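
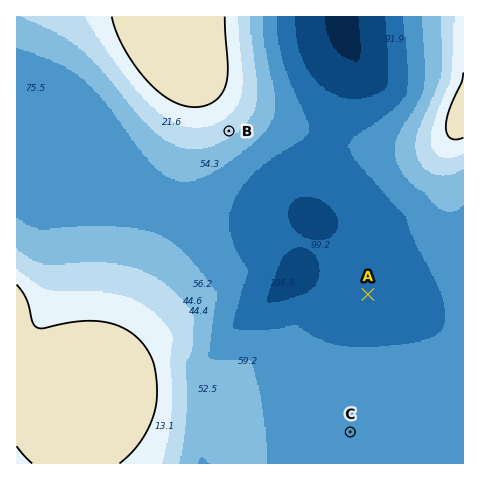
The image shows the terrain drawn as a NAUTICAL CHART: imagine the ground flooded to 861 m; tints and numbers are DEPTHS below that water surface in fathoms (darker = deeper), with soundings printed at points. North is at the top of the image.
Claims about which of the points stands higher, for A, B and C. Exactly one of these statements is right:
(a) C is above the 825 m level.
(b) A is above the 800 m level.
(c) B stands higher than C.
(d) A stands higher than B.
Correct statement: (c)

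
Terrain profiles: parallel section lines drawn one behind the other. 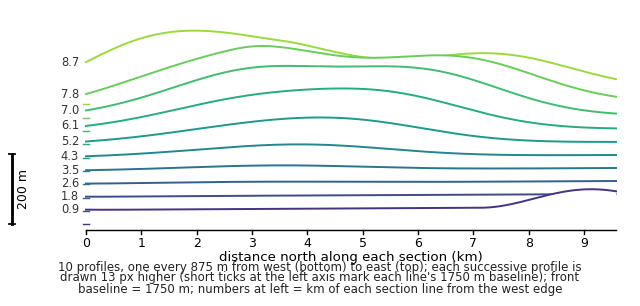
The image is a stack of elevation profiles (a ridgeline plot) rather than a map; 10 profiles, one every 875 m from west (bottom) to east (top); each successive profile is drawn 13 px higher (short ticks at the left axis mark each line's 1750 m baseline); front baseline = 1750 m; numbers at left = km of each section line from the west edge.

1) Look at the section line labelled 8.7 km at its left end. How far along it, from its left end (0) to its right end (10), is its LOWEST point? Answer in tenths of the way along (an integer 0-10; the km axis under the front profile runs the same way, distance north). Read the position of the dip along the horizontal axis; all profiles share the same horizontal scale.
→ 10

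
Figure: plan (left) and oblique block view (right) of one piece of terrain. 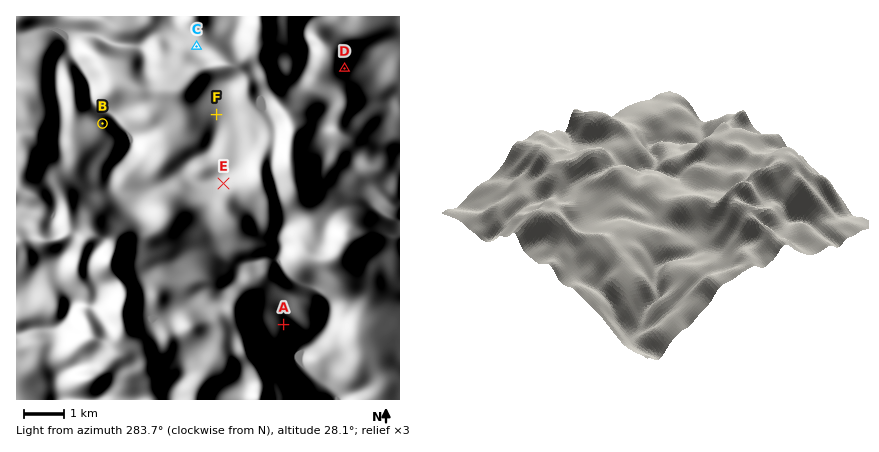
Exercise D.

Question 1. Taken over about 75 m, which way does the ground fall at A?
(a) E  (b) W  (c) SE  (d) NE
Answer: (a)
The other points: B NE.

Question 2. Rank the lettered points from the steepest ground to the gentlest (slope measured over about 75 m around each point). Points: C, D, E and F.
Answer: D E C F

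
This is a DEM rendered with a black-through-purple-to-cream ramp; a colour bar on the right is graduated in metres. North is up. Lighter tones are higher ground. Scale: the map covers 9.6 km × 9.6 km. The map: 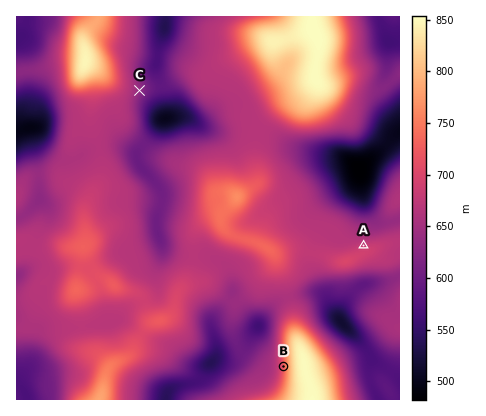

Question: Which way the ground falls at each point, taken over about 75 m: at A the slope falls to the N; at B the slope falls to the W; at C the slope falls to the E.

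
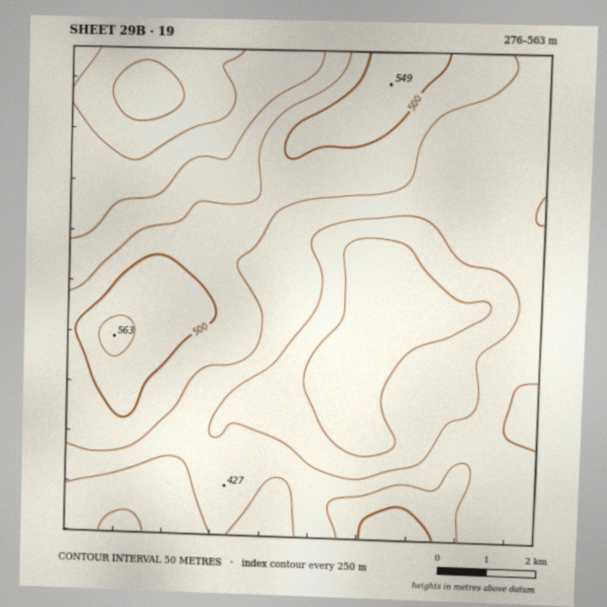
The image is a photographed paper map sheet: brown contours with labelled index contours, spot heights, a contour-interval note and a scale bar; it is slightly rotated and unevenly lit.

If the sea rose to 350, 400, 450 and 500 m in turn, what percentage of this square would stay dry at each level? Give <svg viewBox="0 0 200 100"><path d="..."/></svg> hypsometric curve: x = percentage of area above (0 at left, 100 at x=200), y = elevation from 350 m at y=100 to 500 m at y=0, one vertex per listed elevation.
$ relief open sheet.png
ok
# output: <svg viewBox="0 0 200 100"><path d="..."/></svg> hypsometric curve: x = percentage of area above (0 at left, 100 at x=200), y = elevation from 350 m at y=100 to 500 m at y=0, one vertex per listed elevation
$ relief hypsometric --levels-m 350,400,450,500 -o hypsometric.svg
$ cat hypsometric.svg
<svg viewBox="0 0 200 100"><path d="M171 100l-46-33-67-34-38-33"/></svg>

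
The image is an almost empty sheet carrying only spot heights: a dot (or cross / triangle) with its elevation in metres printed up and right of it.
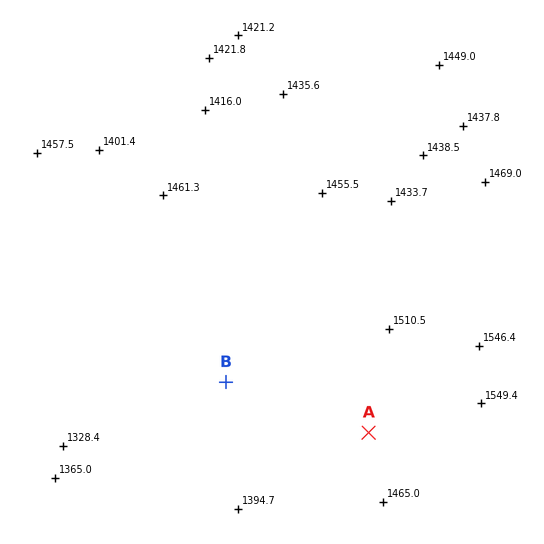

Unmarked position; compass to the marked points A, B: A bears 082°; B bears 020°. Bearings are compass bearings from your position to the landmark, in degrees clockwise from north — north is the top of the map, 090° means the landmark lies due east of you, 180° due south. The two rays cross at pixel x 199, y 457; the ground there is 1390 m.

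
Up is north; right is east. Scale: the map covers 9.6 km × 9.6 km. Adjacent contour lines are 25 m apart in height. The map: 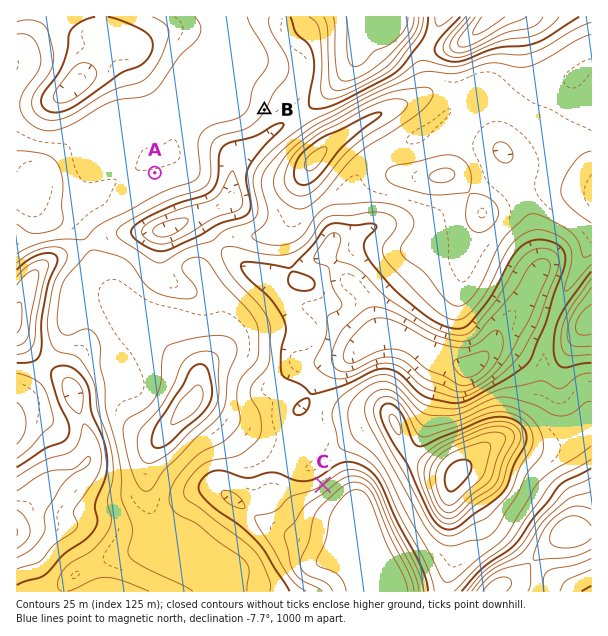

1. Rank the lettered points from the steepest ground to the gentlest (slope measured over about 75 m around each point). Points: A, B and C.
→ C B A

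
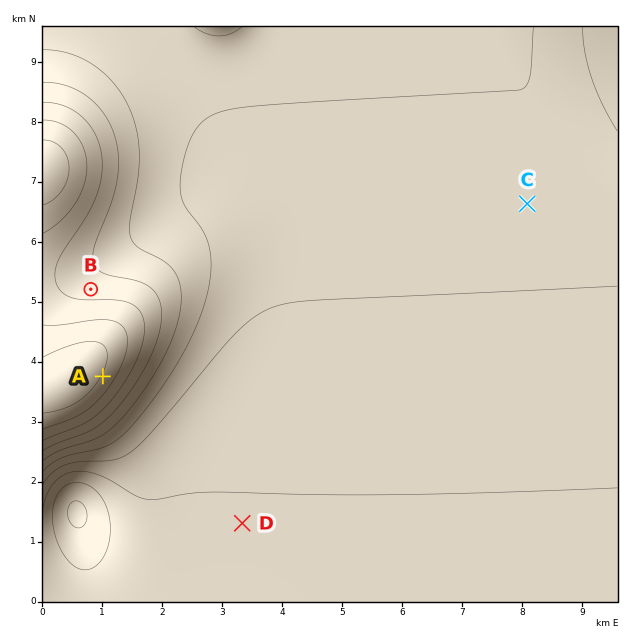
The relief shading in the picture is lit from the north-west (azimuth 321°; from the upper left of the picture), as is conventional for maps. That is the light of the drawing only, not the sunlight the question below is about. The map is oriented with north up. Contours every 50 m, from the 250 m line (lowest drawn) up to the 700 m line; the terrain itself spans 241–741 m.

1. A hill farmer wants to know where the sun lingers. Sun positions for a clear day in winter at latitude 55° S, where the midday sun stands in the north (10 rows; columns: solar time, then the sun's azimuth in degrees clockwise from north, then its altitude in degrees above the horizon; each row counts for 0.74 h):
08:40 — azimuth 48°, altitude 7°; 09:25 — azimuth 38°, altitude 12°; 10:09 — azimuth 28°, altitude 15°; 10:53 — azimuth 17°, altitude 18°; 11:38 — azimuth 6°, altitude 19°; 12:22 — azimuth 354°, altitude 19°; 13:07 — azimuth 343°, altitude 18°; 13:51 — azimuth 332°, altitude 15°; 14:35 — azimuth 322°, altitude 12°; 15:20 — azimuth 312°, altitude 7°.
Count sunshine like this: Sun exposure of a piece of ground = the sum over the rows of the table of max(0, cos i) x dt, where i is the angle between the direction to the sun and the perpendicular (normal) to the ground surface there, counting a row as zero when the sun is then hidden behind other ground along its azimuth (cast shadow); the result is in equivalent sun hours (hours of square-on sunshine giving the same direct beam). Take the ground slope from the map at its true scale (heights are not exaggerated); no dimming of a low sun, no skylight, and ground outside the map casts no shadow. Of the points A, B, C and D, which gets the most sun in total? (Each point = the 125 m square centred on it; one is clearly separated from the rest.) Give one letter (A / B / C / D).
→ B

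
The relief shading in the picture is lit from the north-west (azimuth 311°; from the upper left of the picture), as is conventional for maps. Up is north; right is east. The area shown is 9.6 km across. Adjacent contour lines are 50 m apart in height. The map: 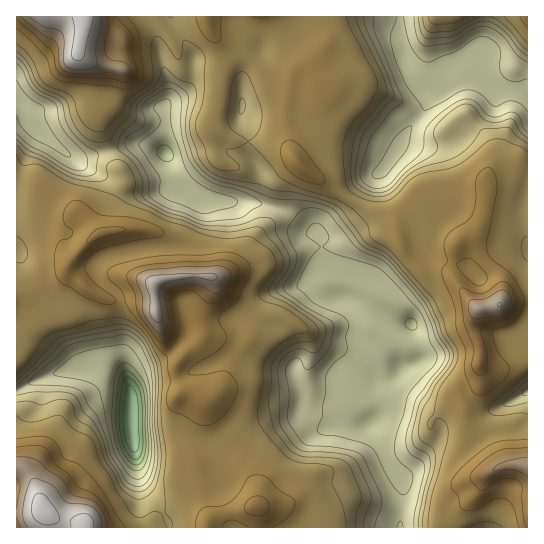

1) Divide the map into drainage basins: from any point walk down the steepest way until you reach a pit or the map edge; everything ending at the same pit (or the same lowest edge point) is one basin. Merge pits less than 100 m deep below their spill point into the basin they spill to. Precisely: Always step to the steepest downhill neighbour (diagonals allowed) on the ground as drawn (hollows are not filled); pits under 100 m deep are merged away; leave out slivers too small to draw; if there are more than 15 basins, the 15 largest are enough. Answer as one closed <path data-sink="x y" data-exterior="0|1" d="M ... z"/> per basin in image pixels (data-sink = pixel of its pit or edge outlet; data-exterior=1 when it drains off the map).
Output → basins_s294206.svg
<path data-sink="411 325" data-exterior="0" d="M299 165l-15 17-3 25-6 12-20 19-11 20-11 11-20 9 0 12-12 23 3 24-6 8-19 16-3 5 0 11 4 17 13 2 14 6 4 16 13 24 0 15 28 24 5 14 0 12 37 0 17 9 10 12 125 0 3-11 26-20 6-11 2-8 8-7-23-26-3-46-4-10 14-6 5-5 0-31-7-14 0-12 6-12-8-7-24-30-5-3-19 3-4-5-14-16-8-22-8-12-40-18z"/><path data-sink="165 153" data-exterior="0" d="M321 16l-237 1 1 10 29 8 7 4-2 30-24-4 5 8-1 48 13 38 11 19 0 5-14 27 0 20 37-1 15 4 4 8 4 38 10-3 38 1 12-5 15-14 11-20 24-24 4-13 1-19 15-17-10-16-2-23 0-21 2-15 7-19 10-6 5 0 3 3 2-9 11-16z"/><path data-sink="131 419" data-exterior="0" d="M146 229l-27 0-22 6-21 19-14 21-17 6-16 14-13 2 1 231 243-1 0-13-4-8 1-11-6-16-8-7-10-5-12-3-22 0-10-14 3-16 13-32-12-6-13-2-4-17 0-11 3-5 19-16 6-8-3-24 12-23 0-12-4-2-30 0-10 3-5-42-6-5z"/><path data-sink="405 57" data-exterior="0" d="M527 16l-205 0 5 27-11 16-2 9-3-3-5 0-10 6-4 8-5 26 2 44 4 9 9 10 29 17 18 14 40 18 8 12 8 22 18 21 19-3 9 5 6-31-19-11-6-6 0-8 6-11 5 0 8 4 13 16 0 8-4 6 10 0 11 17 18 19 4 16-2 10 27-5z"/><path data-sink="22 102" data-exterior="0" d="M83 16l-67 1 0 158 25 8 12 13 28 19 17 20 11-5 0-20 14-27 0-5-11-19-13-38 0-52-20-15 5-31z"/><path data-sink="527 391" data-exterior="1" d="M527 299l-24 2-9 6-15 2-6 12 0 12 7 14 0 31-5 5-14 6 4 10 2 42 8 13 16 17 14-6 23 1z"/>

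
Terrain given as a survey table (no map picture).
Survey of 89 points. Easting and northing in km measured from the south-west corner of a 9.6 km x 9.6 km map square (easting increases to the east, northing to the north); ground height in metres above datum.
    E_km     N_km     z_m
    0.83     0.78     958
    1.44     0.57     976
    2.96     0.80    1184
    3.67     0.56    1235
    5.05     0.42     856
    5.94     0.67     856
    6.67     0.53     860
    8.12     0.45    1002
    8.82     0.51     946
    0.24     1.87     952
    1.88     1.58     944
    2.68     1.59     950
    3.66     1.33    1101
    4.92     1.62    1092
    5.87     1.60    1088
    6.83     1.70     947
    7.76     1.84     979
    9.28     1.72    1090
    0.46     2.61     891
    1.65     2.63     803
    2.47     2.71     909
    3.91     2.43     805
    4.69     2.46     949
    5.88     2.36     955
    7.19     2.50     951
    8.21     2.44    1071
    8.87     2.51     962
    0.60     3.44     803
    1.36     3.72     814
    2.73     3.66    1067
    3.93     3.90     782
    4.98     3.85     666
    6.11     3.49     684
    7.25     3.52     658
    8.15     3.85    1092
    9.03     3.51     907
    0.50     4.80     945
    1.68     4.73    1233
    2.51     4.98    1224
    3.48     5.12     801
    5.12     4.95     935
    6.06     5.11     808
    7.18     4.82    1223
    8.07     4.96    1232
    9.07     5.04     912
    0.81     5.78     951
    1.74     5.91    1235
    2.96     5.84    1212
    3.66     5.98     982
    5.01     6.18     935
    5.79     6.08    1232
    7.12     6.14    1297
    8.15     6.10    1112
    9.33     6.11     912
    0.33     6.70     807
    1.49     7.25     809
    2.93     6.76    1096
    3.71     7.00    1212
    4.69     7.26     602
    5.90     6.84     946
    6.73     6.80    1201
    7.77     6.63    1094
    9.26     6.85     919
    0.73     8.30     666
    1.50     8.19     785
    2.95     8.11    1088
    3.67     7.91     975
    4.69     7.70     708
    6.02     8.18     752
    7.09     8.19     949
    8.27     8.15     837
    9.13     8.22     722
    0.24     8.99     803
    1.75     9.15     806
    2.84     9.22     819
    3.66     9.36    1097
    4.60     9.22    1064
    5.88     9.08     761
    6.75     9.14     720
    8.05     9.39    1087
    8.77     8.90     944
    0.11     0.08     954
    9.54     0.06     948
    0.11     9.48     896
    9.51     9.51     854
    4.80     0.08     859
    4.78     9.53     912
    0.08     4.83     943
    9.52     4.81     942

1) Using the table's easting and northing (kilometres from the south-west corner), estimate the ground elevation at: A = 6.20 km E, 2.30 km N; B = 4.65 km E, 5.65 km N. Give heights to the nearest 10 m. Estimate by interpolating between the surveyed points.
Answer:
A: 950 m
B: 940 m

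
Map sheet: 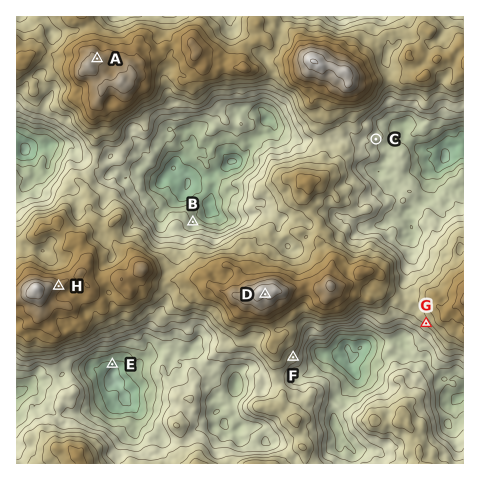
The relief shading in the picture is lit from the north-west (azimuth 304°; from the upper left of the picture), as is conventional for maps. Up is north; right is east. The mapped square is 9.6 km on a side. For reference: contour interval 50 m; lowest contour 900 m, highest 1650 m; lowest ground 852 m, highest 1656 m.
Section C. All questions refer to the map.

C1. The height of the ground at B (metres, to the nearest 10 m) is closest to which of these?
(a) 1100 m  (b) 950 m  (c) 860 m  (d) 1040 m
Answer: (d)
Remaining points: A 1560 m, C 1120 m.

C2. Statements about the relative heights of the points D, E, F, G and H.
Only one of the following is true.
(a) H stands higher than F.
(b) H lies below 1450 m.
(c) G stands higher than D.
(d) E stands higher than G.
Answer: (a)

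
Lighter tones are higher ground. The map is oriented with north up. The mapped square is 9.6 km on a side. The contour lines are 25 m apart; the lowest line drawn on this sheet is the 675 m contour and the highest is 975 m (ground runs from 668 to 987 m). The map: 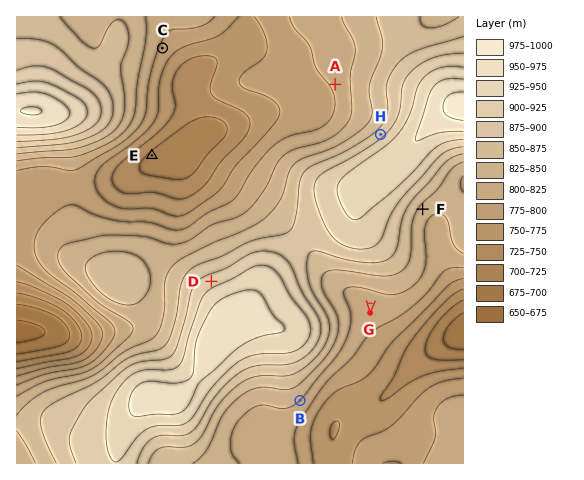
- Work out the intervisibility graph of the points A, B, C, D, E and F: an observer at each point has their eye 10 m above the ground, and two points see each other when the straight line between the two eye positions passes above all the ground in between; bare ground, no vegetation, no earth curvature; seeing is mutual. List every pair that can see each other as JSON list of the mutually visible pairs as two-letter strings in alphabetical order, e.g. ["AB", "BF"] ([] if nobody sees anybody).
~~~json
["AC", "AD", "AE", "CD", "DE"]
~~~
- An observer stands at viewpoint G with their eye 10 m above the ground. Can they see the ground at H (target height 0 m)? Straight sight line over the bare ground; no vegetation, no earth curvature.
no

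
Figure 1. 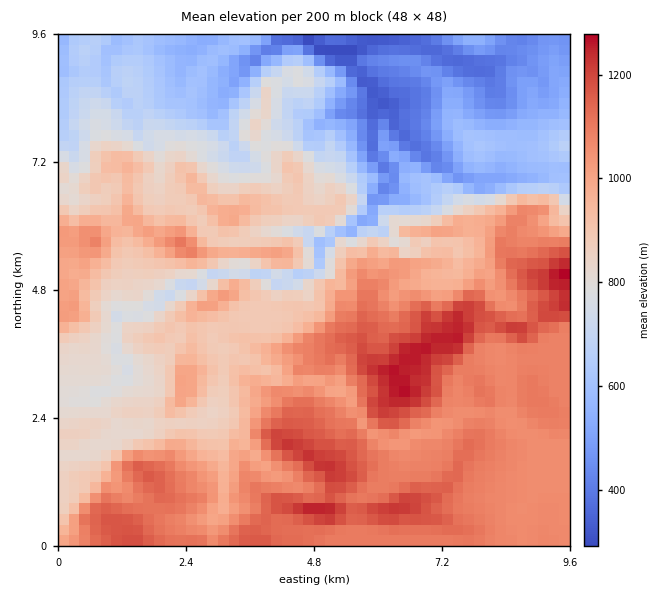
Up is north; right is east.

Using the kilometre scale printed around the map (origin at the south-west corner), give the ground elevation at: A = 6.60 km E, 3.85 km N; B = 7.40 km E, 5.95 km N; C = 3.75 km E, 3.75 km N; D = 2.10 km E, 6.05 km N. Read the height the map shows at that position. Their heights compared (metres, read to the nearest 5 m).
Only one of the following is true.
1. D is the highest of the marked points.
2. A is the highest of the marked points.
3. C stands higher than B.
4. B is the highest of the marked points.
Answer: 2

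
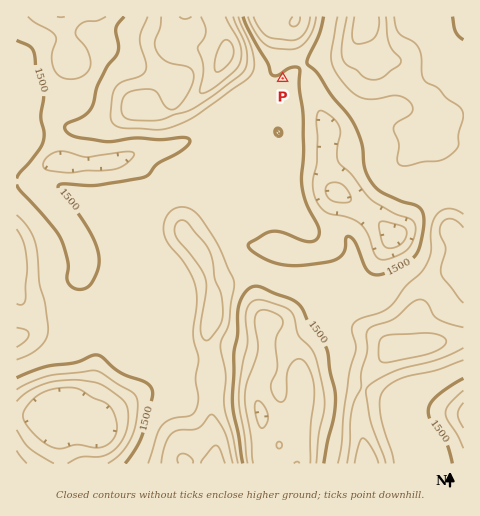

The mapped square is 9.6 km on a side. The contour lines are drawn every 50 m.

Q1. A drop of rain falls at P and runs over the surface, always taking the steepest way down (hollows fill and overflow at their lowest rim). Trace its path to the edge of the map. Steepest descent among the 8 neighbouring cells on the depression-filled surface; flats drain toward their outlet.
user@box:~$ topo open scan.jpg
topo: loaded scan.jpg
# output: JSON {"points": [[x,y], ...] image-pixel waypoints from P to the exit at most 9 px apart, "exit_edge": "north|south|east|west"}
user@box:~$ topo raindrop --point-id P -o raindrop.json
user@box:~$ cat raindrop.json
{"points": [[283, 78], [278, 69], [278, 60], [278, 50], [278, 41], [278, 32], [281, 25], [291, 24], [297, 17]], "exit_edge": "north"}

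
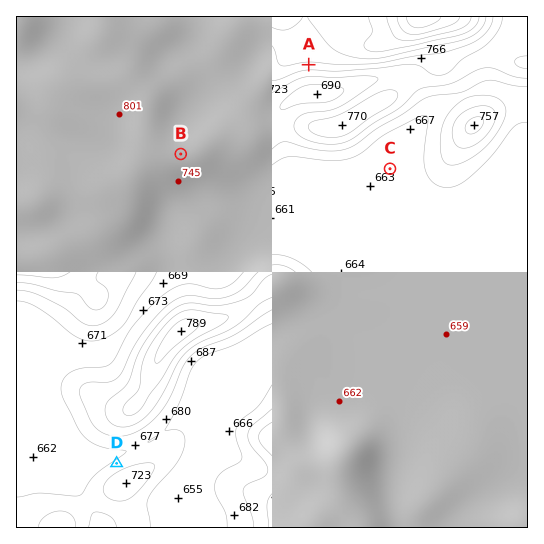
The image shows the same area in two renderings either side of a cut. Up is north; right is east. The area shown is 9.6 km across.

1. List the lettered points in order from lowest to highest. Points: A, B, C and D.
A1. C D A B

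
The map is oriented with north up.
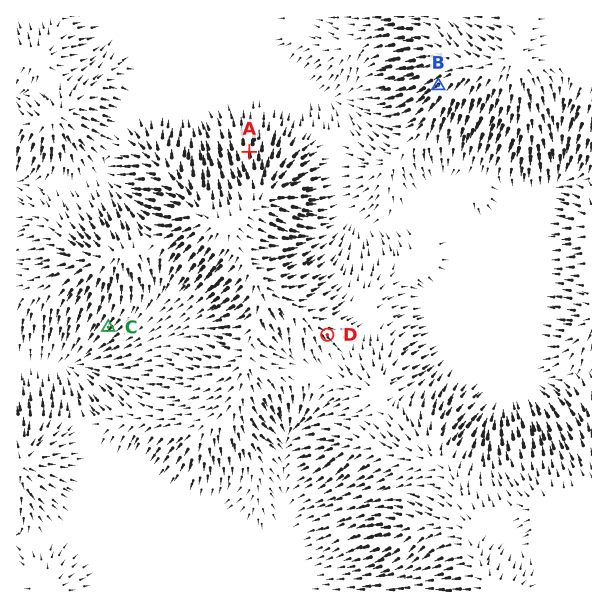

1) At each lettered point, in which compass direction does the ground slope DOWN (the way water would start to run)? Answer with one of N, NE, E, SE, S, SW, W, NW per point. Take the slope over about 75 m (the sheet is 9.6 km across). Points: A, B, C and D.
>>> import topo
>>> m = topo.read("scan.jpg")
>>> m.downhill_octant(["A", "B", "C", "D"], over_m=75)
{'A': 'N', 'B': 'SW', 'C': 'SW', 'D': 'SE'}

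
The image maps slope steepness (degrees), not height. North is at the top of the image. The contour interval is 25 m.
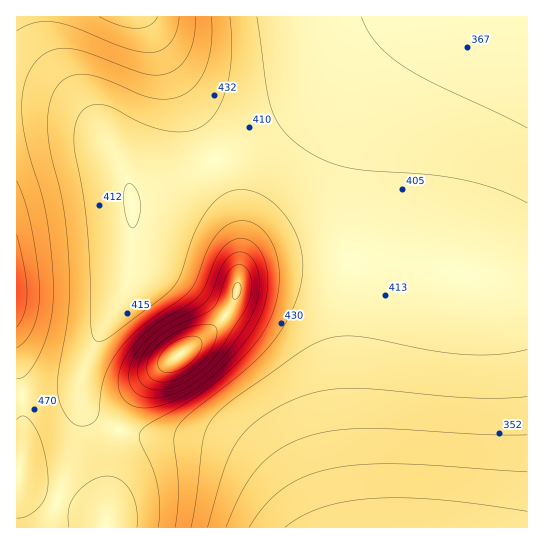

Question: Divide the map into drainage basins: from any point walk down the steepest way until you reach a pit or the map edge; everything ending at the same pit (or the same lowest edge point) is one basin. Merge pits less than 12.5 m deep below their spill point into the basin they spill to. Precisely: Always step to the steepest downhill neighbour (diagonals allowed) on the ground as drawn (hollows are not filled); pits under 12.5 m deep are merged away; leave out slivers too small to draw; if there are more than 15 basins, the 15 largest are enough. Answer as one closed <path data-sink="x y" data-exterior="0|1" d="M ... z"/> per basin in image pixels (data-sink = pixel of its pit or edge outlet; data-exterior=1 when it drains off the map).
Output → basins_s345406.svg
<path data-sink="395 527" data-exterior="1" d="M362 260l-73 1-28 6-20 10-4 8-2 14-12 20-21 20-41 29-21 21-11 16-9 20-8 30-6 72-8-11-20-9-47-16-12-10-2-7 6-31 0-46-6-34-1 164 511 1 1-247-38-2-67-12z"/><path data-sink="527 17" data-exterior="1" d="M527 16l-382 0 84 173 7 21 4 24-1 45 14-10 26-6 23-3 60 0 61 7 67 12 37 1z"/><path data-sink="131 203" data-exterior="0" d="M143 16l-127 1 0 345 7 35 0 46-6 34 2 4 10 8 56 20 13 7 8 11 6-72 8-30 9-20 11-16 21-21 41-29 21-20 12-20 5-30-1-46-10-34-17-39z"/>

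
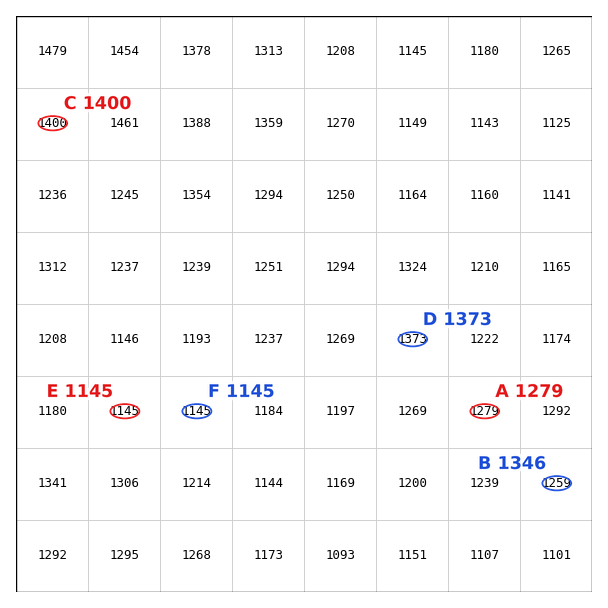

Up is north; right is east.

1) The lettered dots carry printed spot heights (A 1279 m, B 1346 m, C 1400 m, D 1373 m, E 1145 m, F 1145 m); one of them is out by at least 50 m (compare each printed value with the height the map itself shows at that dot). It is B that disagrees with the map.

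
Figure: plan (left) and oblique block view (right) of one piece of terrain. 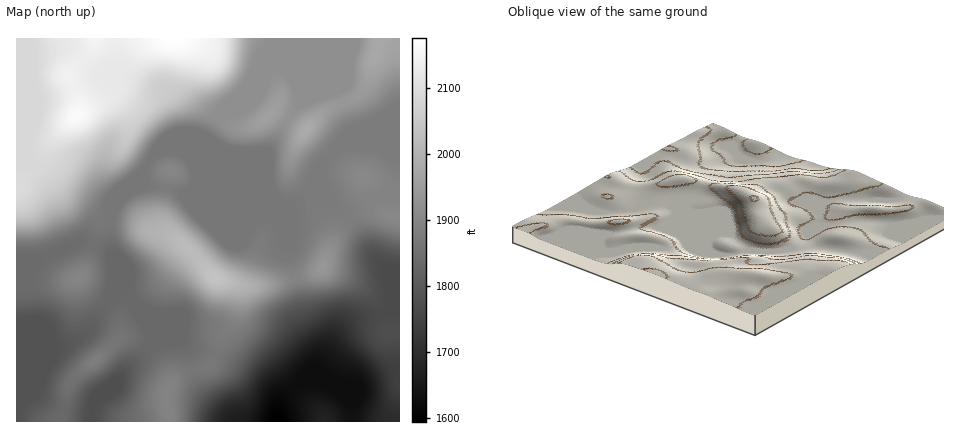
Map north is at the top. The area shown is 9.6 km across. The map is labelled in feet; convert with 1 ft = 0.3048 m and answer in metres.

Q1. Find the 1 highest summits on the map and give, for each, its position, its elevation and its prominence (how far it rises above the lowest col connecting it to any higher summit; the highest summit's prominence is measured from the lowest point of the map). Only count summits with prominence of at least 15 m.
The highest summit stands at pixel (214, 278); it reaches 621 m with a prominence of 50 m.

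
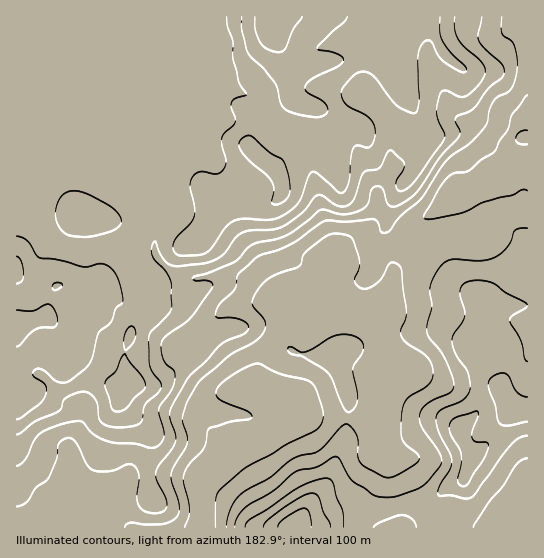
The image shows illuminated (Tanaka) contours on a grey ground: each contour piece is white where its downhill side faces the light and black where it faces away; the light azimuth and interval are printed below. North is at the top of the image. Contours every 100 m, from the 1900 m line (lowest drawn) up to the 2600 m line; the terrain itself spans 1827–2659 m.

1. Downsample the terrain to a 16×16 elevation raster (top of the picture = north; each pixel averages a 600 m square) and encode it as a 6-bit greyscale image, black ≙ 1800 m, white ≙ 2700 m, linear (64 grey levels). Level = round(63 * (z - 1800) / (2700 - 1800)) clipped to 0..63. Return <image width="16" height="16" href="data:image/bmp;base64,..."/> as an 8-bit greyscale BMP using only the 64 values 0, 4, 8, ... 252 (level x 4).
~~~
<image width="16" height="16" href="data:image/bmp;base64,Qk02BQAAAAAAADYEAAAoAAAAEAAAABAAAAABAAgAAAAAAAABAAATCwAAEwsAAAABAAAAAAAAAAAAAAEBAQACAgIAAwMDAAQEBAAFBQUABgYGAAcHBwAICAgACQkJAAoKCgALCwsADAwMAA0NDQAODg4ADw8PABAQEAAREREAEhISABMTEwAUFBQAFRUVABYWFgAXFxcAGBgYABkZGQAaGhoAGxsbABwcHAAdHR0AHh4eAB8fHwAgICAAISEhACIiIgAjIyMAJCQkACUlJQAmJiYAJycnACgoKAApKSkAKioqACsrKwAsLCwALS0tAC4uLgAvLy8AMDAwADExMQAyMjIAMzMzADQ0NAA1NTUANjY2ADc3NwA4ODgAOTk5ADo6OgA7OzsAPDw8AD09PQA+Pj4APz8/AEBAQABBQUEAQkJCAENDQwBEREQARUVFAEZGRgBHR0cASEhIAElJSQBKSkoAS0tLAExMTABNTU0ATk5OAE9PTwBQUFAAUVFRAFJSUgBTU1MAVFRUAFVVVQBWVlYAV1dXAFhYWABZWVkAWlpaAFtbWwBcXFwAXV1dAF5eXgBfX18AYGBgAGFhYQBiYmIAY2NjAGRkZABlZWUAZmZmAGdnZwBoaGgAaWlpAGpqagBra2sAbGxsAG1tbQBubm4Ab29vAHBwcABxcXEAcnJyAHNzcwB0dHQAdXV1AHZ2dgB3d3cAeHh4AHl5eQB6enoAe3t7AHx8fAB9fX0Afn5+AH9/fwCAgIAAgYGBAIKCggCDg4MAhISEAIWFhQCGhoYAh4eHAIiIiACJiYkAioqKAIuLiwCMjIwAjY2NAI6OjgCPj48AkJCQAJGRkQCSkpIAk5OTAJSUlACVlZUAlpaWAJeXlwCYmJgAmZmZAJqamgCbm5sAnJycAJ2dnQCenp4An5+fAKCgoAChoaEAoqKiAKOjowCkpKQApaWlAKampgCnp6cAqKioAKmpqQCqqqoAq6urAKysrACtra0Arq6uAK+vrwCwsLAAsbGxALKysgCzs7MAtLS0ALW1tQC2trYAt7e3ALi4uAC5ubkAurq6ALu7uwC8vLwAvb29AL6+vgC/v78AwMDAAMHBwQDCwsIAw8PDAMTExADFxcUAxsbGAMfHxwDIyMgAycnJAMrKygDLy8sAzMzMAM3NzQDOzs4Az8/PANDQ0ADR0dEA0tLSANPT0wDU1NQA1dXVANbW1gDX19cA2NjYANnZ2QDa2toA29vbANzc3ADd3d0A3t7eAN/f3wDg4OAA4eHhAOLi4gDj4+MA5OTkAOXl5QDm5uYA5+fnAOjo6ADp6ekA6urqAOvr6wDs7OwA7e3tAO7u7gDv7+8A8PDwAPHx8QDy8vIA8/PzAPT09AD19fUA9vb2APf39wD4+PgA+fn5APr6+gD7+/sA/Pz8AP39/QD+/v4A////AEhAQERMGCxomJRkVFxkWExcSExQUBgYMFhsVEBIdHhUcFRkbGQsFBgkOEA0QHSMbJx8hJhwMBwYGCA0NEx8jJCsoJywhEggGBgoODA0UICIuLikpHhgRCgwPEA0OGB4eMi8rKSMbFhAMDAwMERkdHDAwLikmHhgPDAwNDREYHRssKikoJSghFxENDhAQFBUXJyssKSUrKyciFhUWERASEyUpKSclKi0uLyYlHhsNDA0lJSUlJCcrMS8tKiQlFw8MJCQkJCUlKS0tLy0nKCAWDiQkJCUlJSgsMjApKSojHRIkJCQlJSUnMTUyLiwqKSMXJCQkJSUlKTc5My8uLCccFA="/>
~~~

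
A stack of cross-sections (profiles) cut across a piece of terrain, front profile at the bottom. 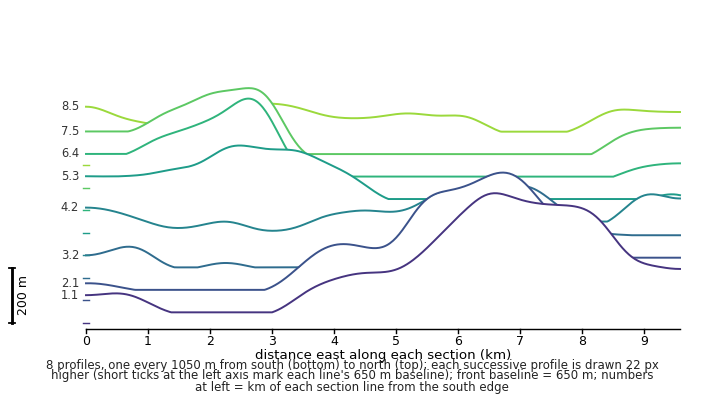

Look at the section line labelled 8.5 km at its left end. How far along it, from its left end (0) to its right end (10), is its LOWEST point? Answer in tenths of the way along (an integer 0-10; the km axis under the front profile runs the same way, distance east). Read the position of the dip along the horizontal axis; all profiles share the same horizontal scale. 8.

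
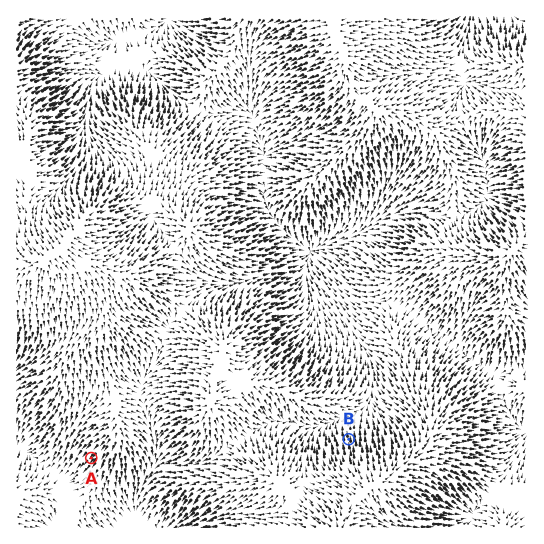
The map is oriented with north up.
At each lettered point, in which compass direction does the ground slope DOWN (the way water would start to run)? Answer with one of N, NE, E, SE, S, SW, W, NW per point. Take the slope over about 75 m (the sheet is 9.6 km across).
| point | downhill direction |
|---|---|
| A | SW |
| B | N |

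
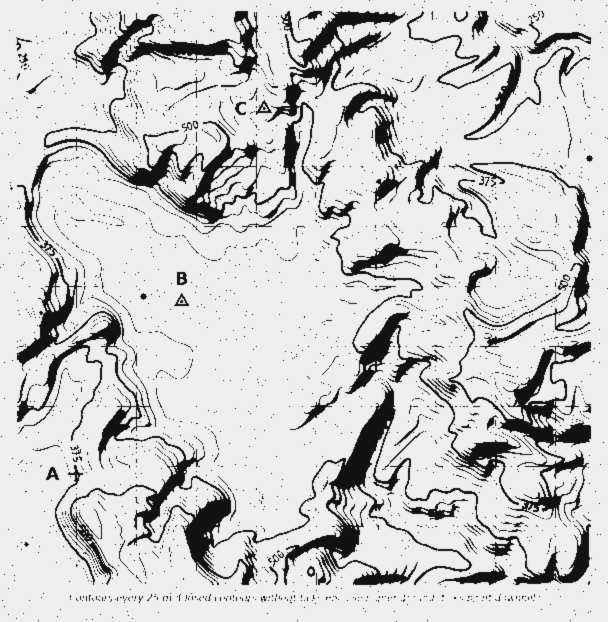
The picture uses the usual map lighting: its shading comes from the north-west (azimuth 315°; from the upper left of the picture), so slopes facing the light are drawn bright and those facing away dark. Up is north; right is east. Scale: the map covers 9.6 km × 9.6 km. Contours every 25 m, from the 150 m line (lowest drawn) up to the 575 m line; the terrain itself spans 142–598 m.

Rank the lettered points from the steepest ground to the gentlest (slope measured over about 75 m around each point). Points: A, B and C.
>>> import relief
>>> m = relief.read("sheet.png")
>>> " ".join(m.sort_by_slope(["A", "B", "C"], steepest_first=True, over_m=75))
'A C B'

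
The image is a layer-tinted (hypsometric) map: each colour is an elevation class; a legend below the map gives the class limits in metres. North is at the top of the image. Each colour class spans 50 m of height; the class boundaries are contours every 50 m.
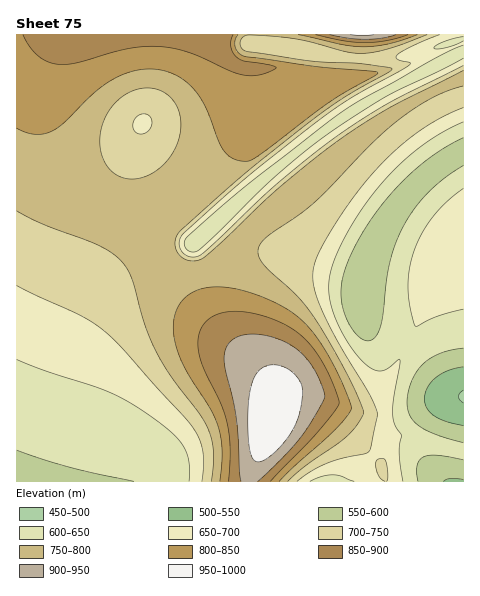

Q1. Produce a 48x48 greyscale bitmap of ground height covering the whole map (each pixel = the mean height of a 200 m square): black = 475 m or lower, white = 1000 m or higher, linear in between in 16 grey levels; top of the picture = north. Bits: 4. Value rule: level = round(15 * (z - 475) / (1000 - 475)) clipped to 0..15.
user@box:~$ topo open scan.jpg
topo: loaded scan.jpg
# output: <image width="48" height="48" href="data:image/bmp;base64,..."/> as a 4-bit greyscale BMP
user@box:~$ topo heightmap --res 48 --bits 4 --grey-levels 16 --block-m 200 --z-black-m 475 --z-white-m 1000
<image width="48" height="48" href="data:image/bmp;base64,Qk32BAAAAAAAAHYAAAAoAAAAMAAAADAAAAABAAQAAAAAAIAEAAATCwAAEwsAABAAAAAAAAAAAAAAABEREQAiIiIAMzMzAERERABVVVUAZmZmAHd3dwCIiIgAmZmZAKqqqgC7u7sAzMzMAN3d3QDu7u4A////ADMzMzNERERERFZ5rM3LmHZVVVZmZUMyIjMzRERERERERFZ4rN3cuYdmZmZmZUMzMzRERERERERERVZ4rN7ty6iHdmZmZUQzNERERERERERERVZ4rN7u3LqYd3ZmVUREREREREREREREVWZ5rN7/7cupiHdmVVREQ0RERERERERVVWeJrN7/7ty6mIdmVUQzM0RERERERFVVVmeJvN7//ty7qYd2VEMyIkRERERVVVVVZniavN7//t3Lqph2VDMiEUREVVVVVVVmZ4iavN7v/u3MuodmVDIhEUVVVVVVVVZmeImrzN7u7u3cuYdmVDIhEVVVVVVVVWZneJqrzd7u7u3LqXZlVDMiEVVVVVVVVmZ3iZq7zd7u7t3LmHZVVUMyIlVVVVVWZmd4iaq8zd3u7dy6l2VVVUQzIlVVVWZmZnd4mau8zd3d3cy5hlRFVURDM1VVZmZmZ3eImau8zN3d3MuodUREVVRERFZmZmZmZ3eImqu8zMzMy7qYZUNERVVURGZmZmZnd3iJmqu7zMzLu6mHVDM0RVVVVWZmZmZ3d3iJmqq7u7u7qph2VDM0RVVVVWZmZnd3d4iJmaqqu7qqqYh1QzM0RVVVVWZmd3d3d4iJmZqqqqqZmIdlQyI0RVVVVWZ3d3d3eIiJmZmZmZmZiHdlQyI0RVVVVXd3d3d3iIiImZmZmZmIiHdlQyIzRVVVVXd3d3d4iIiIiZmZmYiIh3dlQzIzRVVVVXd3d3iIiIiIiIiIiIiId3dlVDMzRVVmZnd3eIiIiIiIh2Z4iIiId3dmVDMzRFVmZnd4iIiIiIiIh0RXiIiIh3d2VEMzNFVmZniIiIiIiIiIh1RFeIiIiHd2ZUMzNEVWZoiIiIiIiIiIiHVEV4iIiId3ZVQzNEVWZoiIiIiIiIiIiIdkRXiIiIh3dlQzM0RVZoiIiIiIiIiIiJmGVFeIiIiHdmVDMzRFVoiIiIiIiIiIiJmYZUV4iIiId2VUMzREVYiIiIiIiIiIiJmZhlVXiIiIh3ZUQzNERYmZmIiIiIiIiJmZmHVVaJiIiHdlRDMzRJmZmYiIiIiIiJmZmZdVVomIiIdmVEMzNJmZmZiIh3d4iImZmZl2VWeIiId2ZUQzM5mZmZiId3d3iImZmZmYZVV4iIh3ZlVEM5mZmZiId3d3eImZmqqph1VWiIiHd2VUQ5mZmZiId2Z3eImZqqqqqXZVZ4iIh3ZlVJmZmZmId2ZneImZqqqqqphlVXiIiHdmZaqqqZmId3Z3eImaqqqqqqmGVVZ4iId3ZqqqqpmYh3d3iJmaqqqqqqqpdlVWeIiHd6qqqqmZiId4iJmqqqqqqqqqmGVVVniIh6qqqqqpmYiIiZqqqru6qqqqqphlVVZ4iKqqqqqqmZmZmaqqu7u7uqqqqqqXZVVWeKq7u7uqqqmaqqqru7u7qqmZmZiId2VVVqu7u7u7qqqqqqu7u6mZiHd3eIh3dmZVVbu7u7u7u7u7u7u7uYd3d3d4iZmYh2ZVVbu7u7u7u7u7u7u7uod3iImqvMzMuodmVQ=="/>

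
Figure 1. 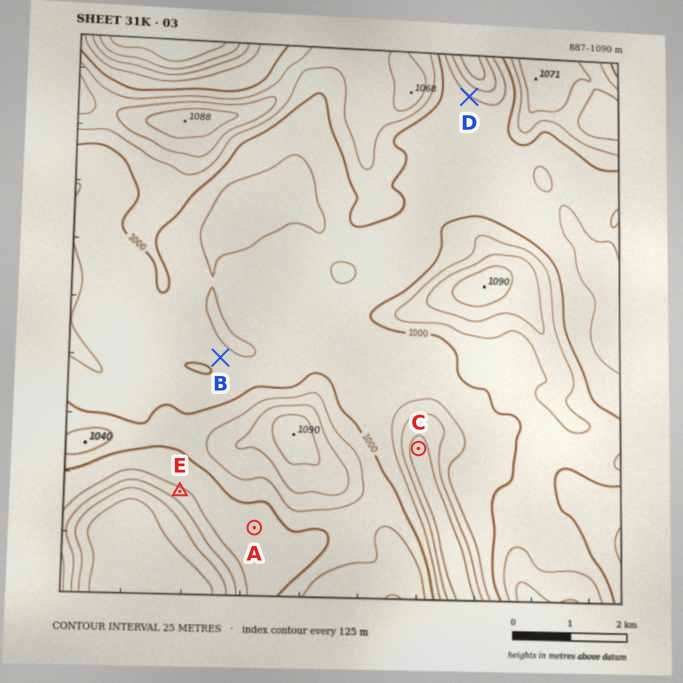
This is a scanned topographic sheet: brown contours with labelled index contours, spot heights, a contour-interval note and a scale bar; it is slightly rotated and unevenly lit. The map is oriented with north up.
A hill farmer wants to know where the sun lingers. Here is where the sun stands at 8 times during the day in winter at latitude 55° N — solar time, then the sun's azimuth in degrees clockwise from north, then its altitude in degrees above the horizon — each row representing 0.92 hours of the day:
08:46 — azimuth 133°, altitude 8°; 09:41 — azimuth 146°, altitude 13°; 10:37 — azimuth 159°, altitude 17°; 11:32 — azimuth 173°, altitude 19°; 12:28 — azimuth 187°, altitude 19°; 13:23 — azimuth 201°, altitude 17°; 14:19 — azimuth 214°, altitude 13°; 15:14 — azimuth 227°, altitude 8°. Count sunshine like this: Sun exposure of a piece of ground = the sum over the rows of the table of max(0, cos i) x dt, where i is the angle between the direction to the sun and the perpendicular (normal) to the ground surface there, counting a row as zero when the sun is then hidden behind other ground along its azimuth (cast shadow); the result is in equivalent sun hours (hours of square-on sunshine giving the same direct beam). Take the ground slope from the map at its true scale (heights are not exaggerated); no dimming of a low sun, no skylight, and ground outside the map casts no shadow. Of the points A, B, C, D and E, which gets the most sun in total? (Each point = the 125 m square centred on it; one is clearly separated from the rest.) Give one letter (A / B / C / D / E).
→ E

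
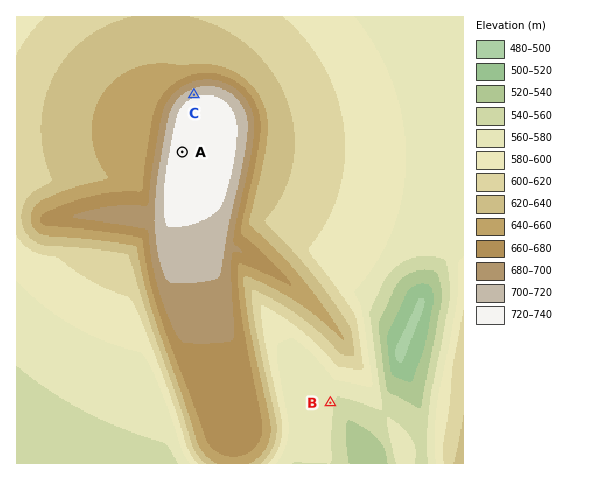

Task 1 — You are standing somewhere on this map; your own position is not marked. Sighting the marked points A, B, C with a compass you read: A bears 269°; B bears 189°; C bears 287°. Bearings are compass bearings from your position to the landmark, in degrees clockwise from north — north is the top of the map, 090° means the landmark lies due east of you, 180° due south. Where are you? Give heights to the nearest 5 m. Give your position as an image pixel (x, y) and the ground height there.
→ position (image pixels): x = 371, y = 149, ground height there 590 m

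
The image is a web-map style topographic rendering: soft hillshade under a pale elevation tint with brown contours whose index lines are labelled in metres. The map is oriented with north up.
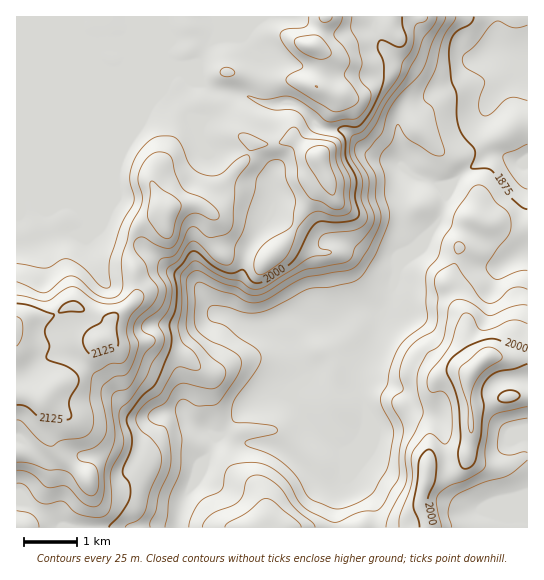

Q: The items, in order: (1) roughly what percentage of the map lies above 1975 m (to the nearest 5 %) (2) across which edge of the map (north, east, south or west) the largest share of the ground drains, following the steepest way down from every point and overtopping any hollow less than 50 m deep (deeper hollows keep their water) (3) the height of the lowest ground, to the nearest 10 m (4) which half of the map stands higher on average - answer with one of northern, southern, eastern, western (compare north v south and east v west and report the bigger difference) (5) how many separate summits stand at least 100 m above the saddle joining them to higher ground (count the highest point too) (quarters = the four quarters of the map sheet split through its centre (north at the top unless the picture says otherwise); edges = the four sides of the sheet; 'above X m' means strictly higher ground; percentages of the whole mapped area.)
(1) About 55 % of the map lies above 1975 m.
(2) Most of the ground drains across the eastern edge.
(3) The lowest point is down at roughly 1840 m.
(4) The western half stands higher on average than the eastern half.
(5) There are 2 summits with 100 m or more of prominence.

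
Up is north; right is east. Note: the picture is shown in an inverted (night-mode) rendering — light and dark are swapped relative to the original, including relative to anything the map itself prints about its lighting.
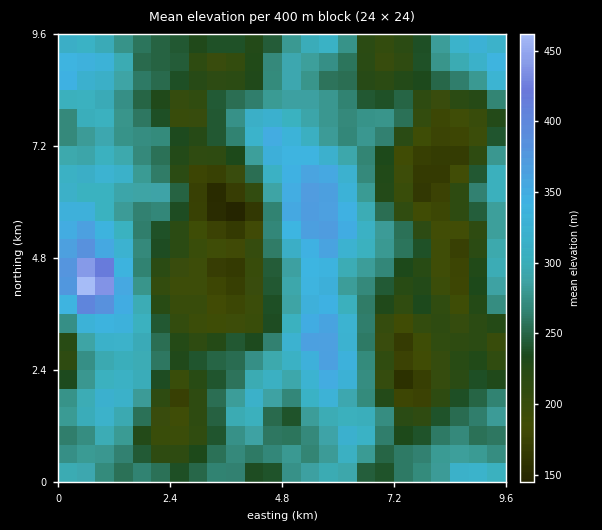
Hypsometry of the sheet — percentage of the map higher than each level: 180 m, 93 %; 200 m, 86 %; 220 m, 76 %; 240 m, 64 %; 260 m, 51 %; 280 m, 37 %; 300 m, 24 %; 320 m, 14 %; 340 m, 8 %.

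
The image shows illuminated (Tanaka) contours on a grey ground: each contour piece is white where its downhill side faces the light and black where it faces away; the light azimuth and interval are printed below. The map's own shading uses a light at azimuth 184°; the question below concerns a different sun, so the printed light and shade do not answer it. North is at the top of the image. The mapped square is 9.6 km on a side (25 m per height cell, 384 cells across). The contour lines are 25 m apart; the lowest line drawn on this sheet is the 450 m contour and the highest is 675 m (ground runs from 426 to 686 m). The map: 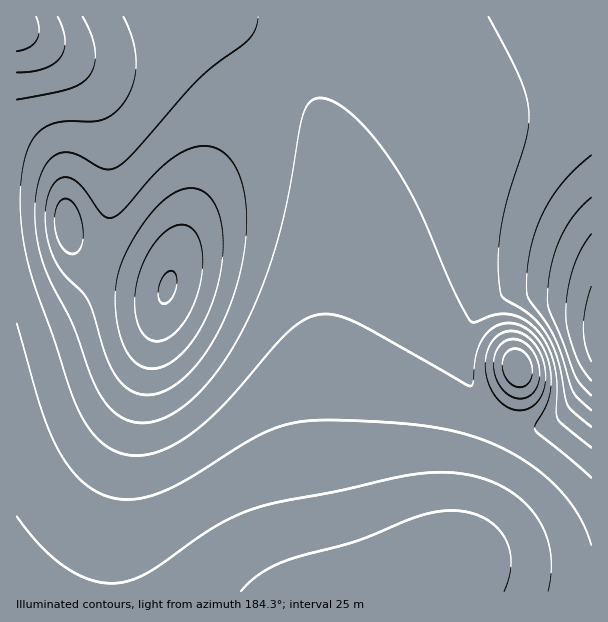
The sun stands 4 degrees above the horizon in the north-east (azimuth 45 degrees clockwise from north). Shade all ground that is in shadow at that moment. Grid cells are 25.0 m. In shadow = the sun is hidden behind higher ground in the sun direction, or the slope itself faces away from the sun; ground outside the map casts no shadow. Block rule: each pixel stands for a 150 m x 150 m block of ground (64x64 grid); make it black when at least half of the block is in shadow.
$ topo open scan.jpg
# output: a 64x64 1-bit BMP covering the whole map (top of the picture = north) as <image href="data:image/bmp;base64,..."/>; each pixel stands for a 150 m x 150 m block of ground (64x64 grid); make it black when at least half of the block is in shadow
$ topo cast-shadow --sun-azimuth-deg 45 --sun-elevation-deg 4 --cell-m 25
<image width="64" height="64" href="data:image/bmp;base64,Qk0+AgAAAAAAAD4AAAAoAAAAQAAAAEAAAAABAAEAAAAAAAACAAATCwAAEwsAAAIAAAAAAAAA////AAAAAAAAAAAAAAAAAAAAAAAAAAAAAAAAAAAAAAAAAAAAAAAAAAAAAAAAAAAAAAAAAAAAAAAAAAAAAAAAAAAAAAAAAAAAAAAAAAAAAAAAAAAAAAAAAAAAAAAAAAAAAAAAAAAAOAAAAAAAAAA/AAAAAAAAAD/AAAAAAAAAP/gAAAAAAAAf/wAAAAAAAB//AAAAAAAAH/8AAAAAAAAP/wAAAAAAAA//AAAAAAAAD/8AAAAAAAAP/wAAAAAAAA//AAAAAAAAD/8AAAAAAAAP/wAAAAAAAB//AAAAAAAAH/8AAAAAAAAP/wAAAAAAAA/+AAAAAAAAD/zwAAAAAAAH+PwAAAAAAAfw/AAAAAAAA8D8AAAAAAAAAPwAAAAAAAAA/AAAAAAAAAD8AAAAAAAAAPwAAAAAAAAA/AAAAAAAAAD4AAAAAAAAAPgAAAAAAAAA+AAAAAAAAABwAAAAAAAAAHAAAAAAAAAAAAAAAAAAAAAAAAAAAAAAAAAAAAAAAAAAAAAAAAAAAAAAAAAAAAAAAAAAAAAAAAAAAAAAAAAAAAAAAAAAAAAAAAAAAAAAAAAAAAAAAAAAAAAAAAAAAAAAAAAAAAAAAAAAAAAAAAAAAAAAAAAAAAAAAAAAAAAAAAAAAAAAAAAAAAAAAAAAAAAAAAAAAAAAAAAAAAAAAAAAAAAYAAAAAAAAAA=="/>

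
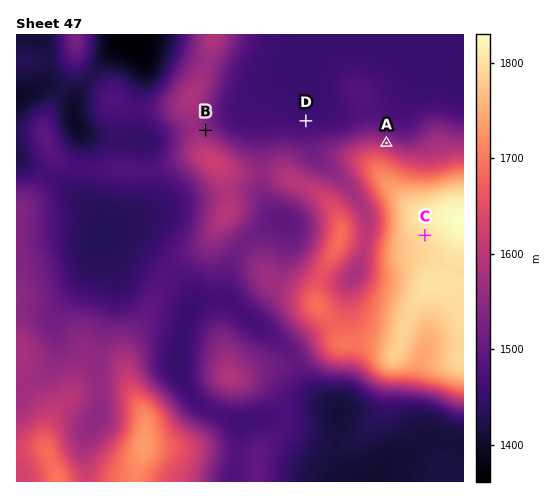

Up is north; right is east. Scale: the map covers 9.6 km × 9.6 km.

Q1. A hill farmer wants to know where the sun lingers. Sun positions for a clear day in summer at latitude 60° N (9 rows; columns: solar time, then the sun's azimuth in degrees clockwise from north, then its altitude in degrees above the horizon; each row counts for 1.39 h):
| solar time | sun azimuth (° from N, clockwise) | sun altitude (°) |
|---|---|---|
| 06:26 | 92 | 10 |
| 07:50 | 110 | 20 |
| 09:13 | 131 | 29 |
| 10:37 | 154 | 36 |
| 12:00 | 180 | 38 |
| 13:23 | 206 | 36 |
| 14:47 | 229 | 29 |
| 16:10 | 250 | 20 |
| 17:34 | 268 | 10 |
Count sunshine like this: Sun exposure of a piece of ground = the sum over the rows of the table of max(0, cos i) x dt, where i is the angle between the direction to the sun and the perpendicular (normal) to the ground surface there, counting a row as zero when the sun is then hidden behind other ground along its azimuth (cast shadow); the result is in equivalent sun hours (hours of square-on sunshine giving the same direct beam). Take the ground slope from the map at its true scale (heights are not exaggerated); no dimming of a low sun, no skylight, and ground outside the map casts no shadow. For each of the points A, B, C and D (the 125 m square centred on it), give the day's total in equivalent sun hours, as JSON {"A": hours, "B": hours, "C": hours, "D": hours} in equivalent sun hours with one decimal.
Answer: {"A": 3.6, "B": 4.7, "C": 5.5, "D": 5.0}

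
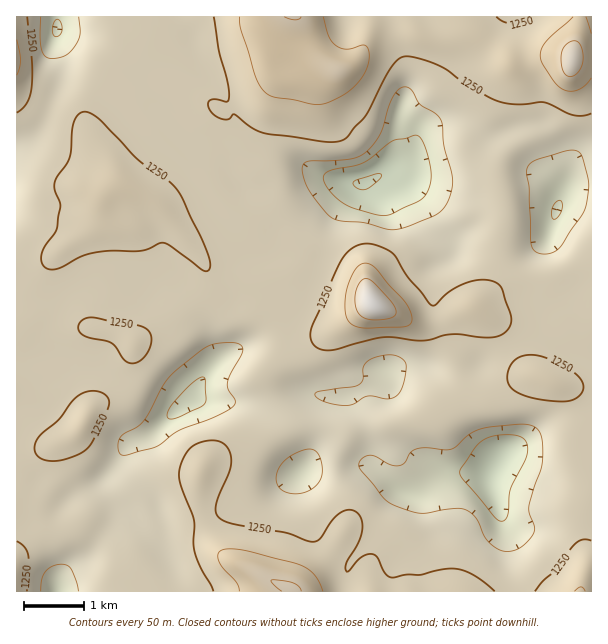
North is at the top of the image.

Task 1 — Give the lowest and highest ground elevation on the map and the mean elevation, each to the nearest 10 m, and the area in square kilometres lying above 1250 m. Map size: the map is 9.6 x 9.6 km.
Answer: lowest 1100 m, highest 1390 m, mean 1240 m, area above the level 24.3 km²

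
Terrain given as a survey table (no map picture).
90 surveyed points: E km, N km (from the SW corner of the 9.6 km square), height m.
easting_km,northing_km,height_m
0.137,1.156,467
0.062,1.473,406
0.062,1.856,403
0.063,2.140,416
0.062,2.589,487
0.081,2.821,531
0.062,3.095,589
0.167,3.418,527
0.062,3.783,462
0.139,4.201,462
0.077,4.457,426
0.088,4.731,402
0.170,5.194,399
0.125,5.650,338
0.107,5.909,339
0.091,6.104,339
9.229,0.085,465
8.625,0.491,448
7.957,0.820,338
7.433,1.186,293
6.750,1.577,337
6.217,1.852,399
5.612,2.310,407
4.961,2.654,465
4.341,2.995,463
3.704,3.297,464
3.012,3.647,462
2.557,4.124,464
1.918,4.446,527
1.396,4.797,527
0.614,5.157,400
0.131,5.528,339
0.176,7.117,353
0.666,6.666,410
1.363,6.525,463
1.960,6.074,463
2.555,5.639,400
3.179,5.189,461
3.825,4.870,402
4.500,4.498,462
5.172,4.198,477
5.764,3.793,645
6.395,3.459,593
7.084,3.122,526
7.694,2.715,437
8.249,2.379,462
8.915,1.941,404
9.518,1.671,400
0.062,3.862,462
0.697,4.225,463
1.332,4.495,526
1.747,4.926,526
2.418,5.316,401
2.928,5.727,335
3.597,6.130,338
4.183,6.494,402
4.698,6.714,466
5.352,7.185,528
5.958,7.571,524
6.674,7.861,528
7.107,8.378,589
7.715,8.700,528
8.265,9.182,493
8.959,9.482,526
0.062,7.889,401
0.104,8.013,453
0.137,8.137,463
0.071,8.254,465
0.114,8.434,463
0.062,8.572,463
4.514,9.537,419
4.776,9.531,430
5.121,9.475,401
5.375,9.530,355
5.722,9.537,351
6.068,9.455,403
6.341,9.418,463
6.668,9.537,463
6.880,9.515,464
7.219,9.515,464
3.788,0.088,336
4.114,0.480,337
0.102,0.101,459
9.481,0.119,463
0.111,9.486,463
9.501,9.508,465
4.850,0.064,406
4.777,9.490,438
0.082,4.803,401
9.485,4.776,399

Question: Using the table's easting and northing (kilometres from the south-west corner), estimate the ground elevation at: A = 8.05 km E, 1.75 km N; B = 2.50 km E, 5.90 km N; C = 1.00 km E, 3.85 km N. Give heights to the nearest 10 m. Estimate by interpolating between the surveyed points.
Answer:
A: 400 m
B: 390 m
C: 460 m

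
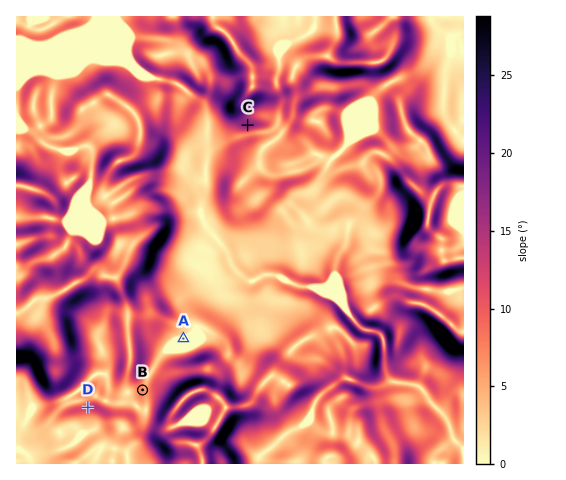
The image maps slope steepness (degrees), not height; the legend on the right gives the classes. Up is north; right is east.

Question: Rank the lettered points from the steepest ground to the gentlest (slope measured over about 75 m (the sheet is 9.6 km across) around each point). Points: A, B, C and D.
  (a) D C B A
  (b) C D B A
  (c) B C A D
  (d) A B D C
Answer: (b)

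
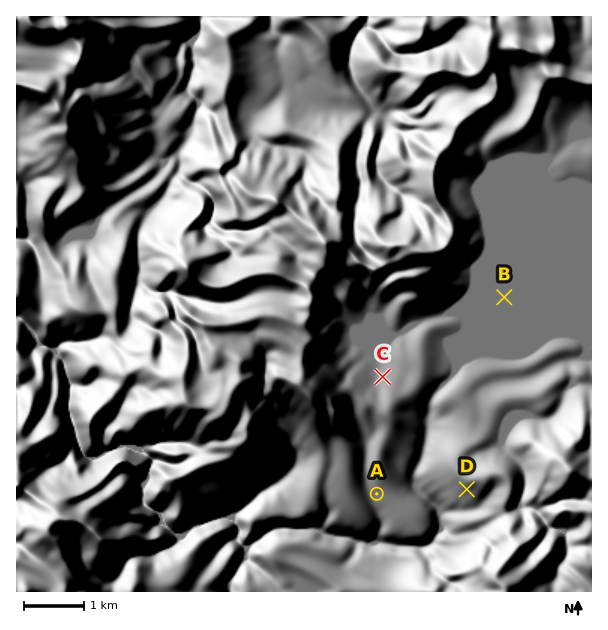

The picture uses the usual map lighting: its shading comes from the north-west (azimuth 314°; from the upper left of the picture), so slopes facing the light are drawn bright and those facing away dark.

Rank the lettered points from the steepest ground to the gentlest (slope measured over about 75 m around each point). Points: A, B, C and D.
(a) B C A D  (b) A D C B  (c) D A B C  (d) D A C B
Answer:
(d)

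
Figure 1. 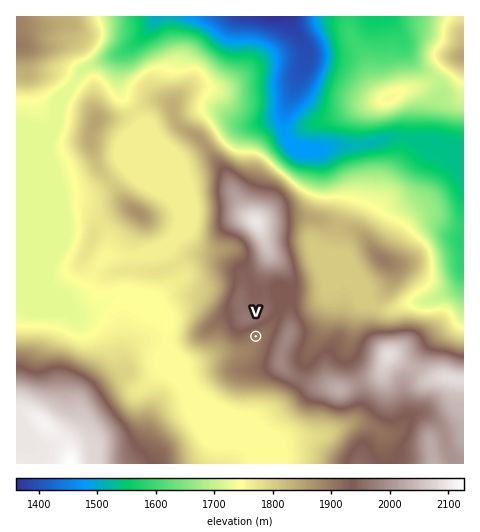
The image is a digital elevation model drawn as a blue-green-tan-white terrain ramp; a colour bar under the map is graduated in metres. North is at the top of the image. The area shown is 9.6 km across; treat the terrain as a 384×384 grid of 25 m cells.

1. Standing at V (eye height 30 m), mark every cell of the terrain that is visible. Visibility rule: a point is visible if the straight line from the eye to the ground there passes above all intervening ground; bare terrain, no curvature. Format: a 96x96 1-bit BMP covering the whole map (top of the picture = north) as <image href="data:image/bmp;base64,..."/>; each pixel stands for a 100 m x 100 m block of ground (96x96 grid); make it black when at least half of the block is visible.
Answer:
<image width="96" height="96" href="data:image/bmp;base64,Qk2+BAAAAAAAAD4AAAAoAAAAYAAAAGAAAAABAAEAAAAAAIAEAAATCwAAEwsAAAIAAAAAAAAA////AAAAAAAADn///AAAAAAAAAAADn//+AAAAAAAAAAADj//+AAAAAAAAAAADj//+AAAAAAAAAAAHn//8AAAAAAAAAAAHn//8AAAAAAAAAAAf///4AAAAAAAAAAA////4AAAAAAAAAAB////4AAAAAAAAAAD8f//wAAAAAAAAAAHw///wAAAAAAAAAAPg///wAAAAAAAAAA/g///wAAAAAAAAAB/h///4AAAAAAAAAD/x///4AAAAAAAAAD/////4AAAAAAAAAD/////4AAAAAAAAAD4////4AAAAAAAAADw////wAAAAAAAAADg///+AAAAAAAAAADw///4AAf8AAAAAAD4///gAA//AAAAAAD////AAA//AAAAAAD///8AAAf/gAAAAAD//8AAAAH/gAAAAAD/8AAAAAH/gAAAAAD/gAAAAAH/wAAAAAD4AAAAAAH/wAAAAAAAAAAAAAH/wAAAAAAAAAAAAAD/wAAAAAAAAAAAAAB/wAAAAAAAAAAAAAAPwAAAAAAAAAAAAAAAwAAAAAAAAAAAAAAAQAAAAAAAAAAAAAAAIAAAAAAAAAAAAAAAAAAAAAAAAAAAAAAAAAAAAAAAAAAAAAAAAAAAAAAAAAAAAAAAAAAAAAAAAAAAAAAAAAAAAAAAAAAAAAAAAAAAAAAAAAAAAAAAAAAAAAAAAAAAAAAAAAAAAAAAAAAAAAAAAAAAAAAAAAAAAAAAAAAAAAAAAAAAAAAAAAAAAAAAAAAAAAAAAAAAAAAAAAAAAAAAAAAAAAAAAAAAAAAAAAAAAAAAAAAAAAAAAAAAAAAAAAAAAAAAAAAAAAAAAAAAAAAAAAAAAAAAAAAAAAAAAAAAAAAAAAAAAAAAAAAAAAAAAAAAAAAAAAAAAAAAAAAAAAAAAAAAAAAAAAAAAAAAAAAAAAAAAAAAAAAAAAAAAAAAAAAAAAAAAAAAAAAAAAAAAAAAAAAAAAAAAAAAAAAAAAAAAAAAAAAAAAAAAAAAAAAAAAAAAAAAAAAAAAAAAAAAAAAAAAAAAAAAAAAAAAAAAAAAAAAAAAAAAAAAAAAAAAAAAAAAAAAAAAAAAAAAAAAAAAAAAAAAAAAAAAAAAAAAAAAAAAAAAAAAAAAAAAAAAAAAAAAAAAAAAAAAAAAAAAAAAAAAAAAAAAAAAAAAAAAAAAAAAAAAAAAAAAAAAAAAAAAAAAAAAAAAAAAAAAAAAAAAAAAAAAAAAAAAAAAAAAAAAAAAAAAAAAAAAAAAAAAAAAAAAAAAAAAAAAAAAAAAAAAAAAAAAAAAAAAAAAAAAAAAAAAAAAAAAAAAAAAAAAAAAAAAAAAAAAAAAAAAAAAAAAAAAAAAAAAAAAAAAAAAAAAAAAAAAAAAAAAAAAAAAAAAAAAAAAAAAAAAAAAAAAAAAAAAAAAAAAAAAAAAAAAAAAAAAAAAAAAAAAAAAAAAAAAAAAAAAAAAAAAAAAAAAAAAAAAAAAAAAAAAAAAAAAAAAAAAAAAAAAAAAAAAAAAAAAAAAAAAAAAAAAAAAAAAAAAAAAAAAAAAAAAAAAA="/>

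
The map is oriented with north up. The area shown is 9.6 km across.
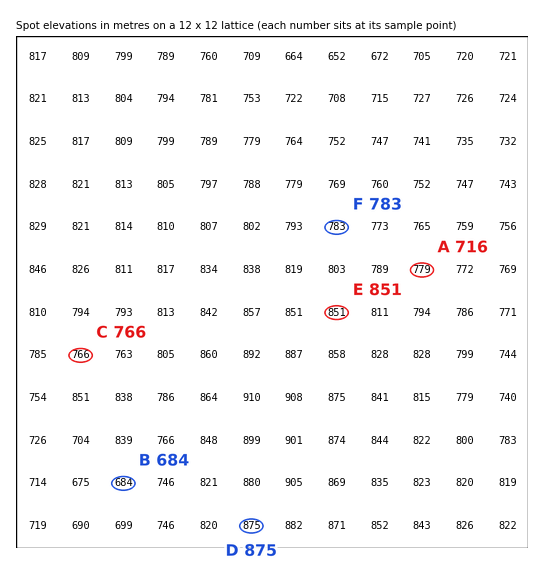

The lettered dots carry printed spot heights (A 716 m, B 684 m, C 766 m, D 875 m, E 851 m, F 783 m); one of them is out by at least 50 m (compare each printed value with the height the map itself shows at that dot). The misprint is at A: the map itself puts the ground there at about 779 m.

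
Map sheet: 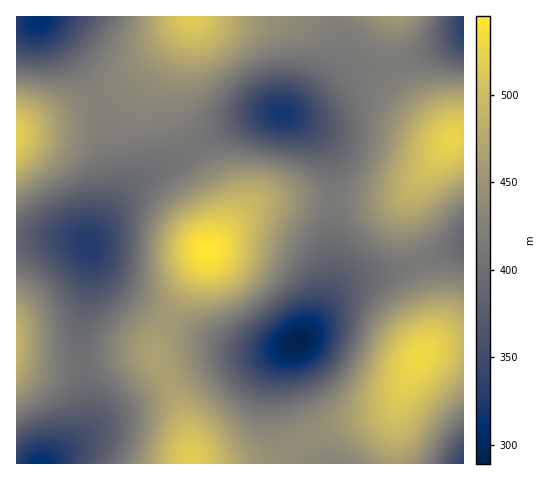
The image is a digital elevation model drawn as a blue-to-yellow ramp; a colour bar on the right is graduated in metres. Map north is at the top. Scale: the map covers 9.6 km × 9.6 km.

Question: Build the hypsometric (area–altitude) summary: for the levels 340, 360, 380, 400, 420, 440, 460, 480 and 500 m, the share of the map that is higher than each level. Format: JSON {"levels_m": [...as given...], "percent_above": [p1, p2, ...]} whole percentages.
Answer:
{"levels_m": [340, 360, 380, 400, 420, 440, 460, 480, 500], "percent_above": [94, 89, 82, 72, 55, 37, 25, 15, 8]}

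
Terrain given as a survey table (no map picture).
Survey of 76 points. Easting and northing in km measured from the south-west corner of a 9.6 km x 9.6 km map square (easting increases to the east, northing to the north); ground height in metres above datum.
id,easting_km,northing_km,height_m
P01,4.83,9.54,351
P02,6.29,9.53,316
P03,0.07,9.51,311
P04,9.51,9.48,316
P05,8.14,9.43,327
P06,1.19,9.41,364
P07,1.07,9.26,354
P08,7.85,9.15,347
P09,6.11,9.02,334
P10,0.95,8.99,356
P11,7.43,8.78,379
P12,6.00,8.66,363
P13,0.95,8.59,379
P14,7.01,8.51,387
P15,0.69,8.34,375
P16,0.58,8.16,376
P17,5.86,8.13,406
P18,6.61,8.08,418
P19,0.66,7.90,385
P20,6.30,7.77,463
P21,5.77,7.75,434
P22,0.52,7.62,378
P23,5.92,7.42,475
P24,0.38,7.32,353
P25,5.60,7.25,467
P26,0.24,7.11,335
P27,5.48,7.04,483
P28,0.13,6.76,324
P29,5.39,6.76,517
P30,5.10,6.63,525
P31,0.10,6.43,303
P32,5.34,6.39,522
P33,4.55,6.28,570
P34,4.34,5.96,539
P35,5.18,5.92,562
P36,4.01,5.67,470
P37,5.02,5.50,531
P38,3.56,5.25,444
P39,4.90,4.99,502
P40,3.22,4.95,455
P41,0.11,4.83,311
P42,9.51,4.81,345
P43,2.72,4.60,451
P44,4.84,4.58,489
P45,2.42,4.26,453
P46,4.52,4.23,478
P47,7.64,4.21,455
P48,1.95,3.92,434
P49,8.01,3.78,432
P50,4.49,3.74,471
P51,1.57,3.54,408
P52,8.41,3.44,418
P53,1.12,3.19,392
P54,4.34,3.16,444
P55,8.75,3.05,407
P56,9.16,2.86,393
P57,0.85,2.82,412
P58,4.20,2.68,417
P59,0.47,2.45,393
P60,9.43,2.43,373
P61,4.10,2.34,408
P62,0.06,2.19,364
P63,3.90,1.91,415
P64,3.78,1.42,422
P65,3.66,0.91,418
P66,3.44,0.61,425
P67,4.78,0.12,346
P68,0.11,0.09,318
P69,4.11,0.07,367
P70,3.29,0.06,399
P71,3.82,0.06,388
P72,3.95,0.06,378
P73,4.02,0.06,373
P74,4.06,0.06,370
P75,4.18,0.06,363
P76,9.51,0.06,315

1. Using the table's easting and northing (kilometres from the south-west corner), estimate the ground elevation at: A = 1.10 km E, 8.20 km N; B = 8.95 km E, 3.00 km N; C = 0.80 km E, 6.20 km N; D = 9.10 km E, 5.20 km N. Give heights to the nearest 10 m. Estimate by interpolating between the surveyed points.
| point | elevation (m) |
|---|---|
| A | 400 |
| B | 400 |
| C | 330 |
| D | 360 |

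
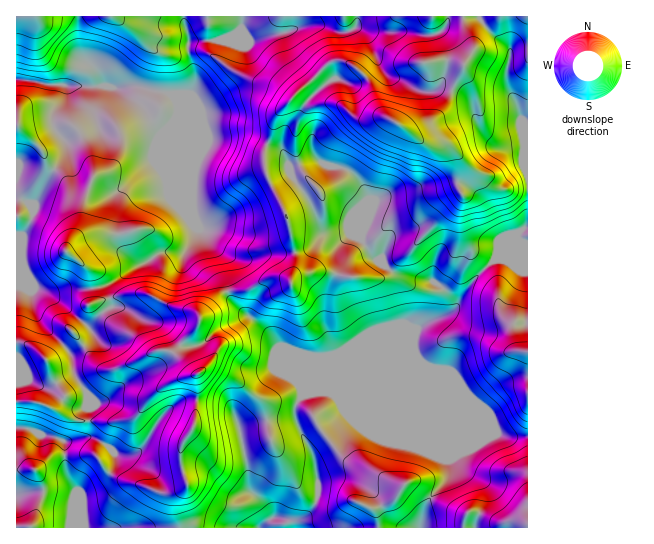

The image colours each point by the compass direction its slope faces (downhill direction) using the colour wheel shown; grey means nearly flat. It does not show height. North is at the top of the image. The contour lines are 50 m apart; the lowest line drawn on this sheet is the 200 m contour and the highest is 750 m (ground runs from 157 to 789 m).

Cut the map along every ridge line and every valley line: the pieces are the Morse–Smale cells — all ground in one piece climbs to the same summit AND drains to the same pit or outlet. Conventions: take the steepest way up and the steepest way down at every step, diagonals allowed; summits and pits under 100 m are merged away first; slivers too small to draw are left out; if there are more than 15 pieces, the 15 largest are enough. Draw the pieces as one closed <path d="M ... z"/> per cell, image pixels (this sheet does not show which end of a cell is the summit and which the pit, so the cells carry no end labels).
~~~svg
<path d="M527 16l-181 0-1 2 10 12 4 13-4 23-14-6-12 3-52 51-8 27-4 6-1 16 4 16 13 24 8 22 7 33-1 12-5 11-7-4-13 0-25 14-17 0 3 8 44 40 16 38 6 5 6 11-8 14 0 13-26 0-29 9 8 38 1 23 18 16 5 11-10 11 157 0 12-31 16-18 2-14-3-6-92-39-10-10-5-11-10-7-24 2 34-33 72-29 12-8 28-12 6-6 14-23 24-24 7 0 8 4 18-1z"/><path d="M345 16l-160 0-1 7 5 18-1 12 7 20 0 13-5 9-20 0-31-8-70 0-19-2-23-5-11 1 1 320 22 2 16 6 12 8 15 4 6 0 0-26-15-22-2-19 12-7 10-10-4-11 22-19-4-18 1-4 54-33 21 0 6-6 8-16-3-11 26 39 3 16 6 17 16 0 25-14 13 0 8 4 5-18-3-21-8-29-20-42-1-18 13-39 26-27 28-26 10-1 14 6 4-23-4-13z"/><path d="M502 259l-7 0-15 14-29 39-20 8-20 12-72 29-32 32 22-1 10 4 67 0 89 37 14 4 18 0 1-174-18 0z"/><path d="M227 292l-5 1-22 24-3 10-17 18-3 5 2 7 15 16 3 1-2 51-11 16-4 12 1 13 6 15 0 6-11 14 0 9 5 18 80 0 11-10-5-12-18-16-1-23-8-38 29-9 26 0 0-13 8-12-3-9-11-12-14-35-17-16-12-8-15-16z"/><path d="M197 224l0 6-2 7-12 15-21 0-54 33-1 4 4 18-22 19 4 11-10 10-12 7 2 19 15 22-1 10 2 16 18 2 26-4 4-4 11-16 13-11 14-8 22-6-3-1-15-16-2-7 3-5 17-18 3-10 22-24 6-3-8-32z"/><path d="M338 395l-3 0 9 15 10 10 94 41 0 16-17 20-8 18-2 13 107-1-1-90-18 0-14-4-89-37z"/><path d="M183 16l-166 0-1 63 53 8 70 0 31 8 20 0 5-9 0-13-7-20 1-12z"/><path d="M195 375l-20 5-14 8-13 11-11 16-4 4-26 4-19-1 0 9-4 6 9 0 16 10 6 7 0 11-13 16-22 12-8 20-1 15 109-1-4-26 11-14-7-34 4-12 11-16 2-23z"/><path d="M34 401l-18 1 0 125 54 1 2-15 8-20 22-12 6-6 7-10 0-11-6-7-16-10-12 1 6-3 0-14-20-4-17-10z"/>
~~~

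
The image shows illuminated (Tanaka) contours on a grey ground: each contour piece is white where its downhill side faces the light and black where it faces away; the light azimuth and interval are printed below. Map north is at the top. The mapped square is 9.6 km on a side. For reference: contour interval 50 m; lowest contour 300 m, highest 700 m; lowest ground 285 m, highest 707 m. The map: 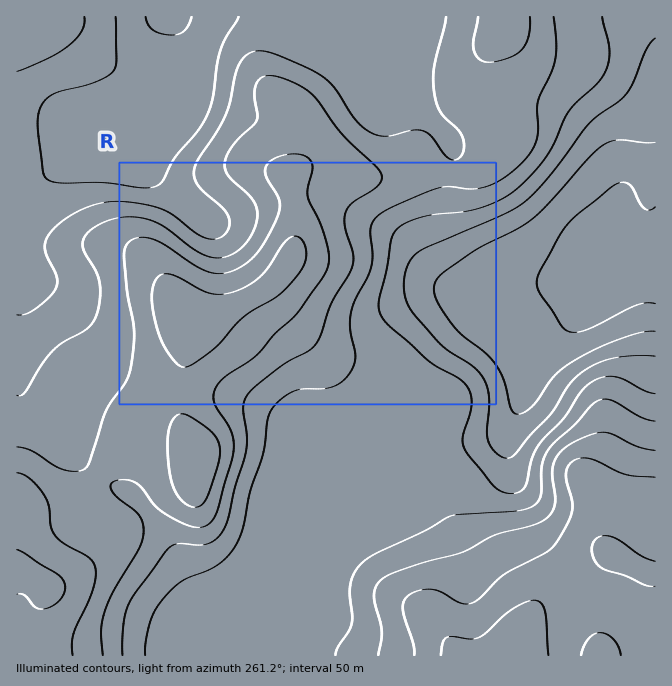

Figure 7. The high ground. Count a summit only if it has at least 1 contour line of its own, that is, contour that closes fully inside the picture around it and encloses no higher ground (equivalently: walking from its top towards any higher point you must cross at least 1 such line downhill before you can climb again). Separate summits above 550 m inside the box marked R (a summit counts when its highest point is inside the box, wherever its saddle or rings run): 1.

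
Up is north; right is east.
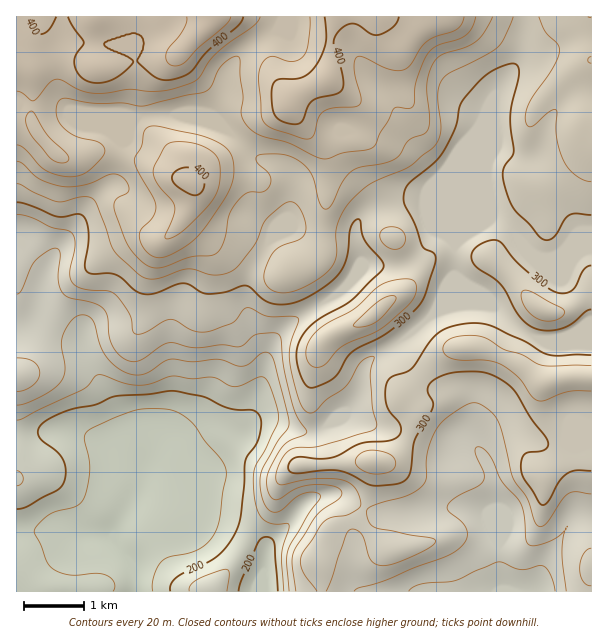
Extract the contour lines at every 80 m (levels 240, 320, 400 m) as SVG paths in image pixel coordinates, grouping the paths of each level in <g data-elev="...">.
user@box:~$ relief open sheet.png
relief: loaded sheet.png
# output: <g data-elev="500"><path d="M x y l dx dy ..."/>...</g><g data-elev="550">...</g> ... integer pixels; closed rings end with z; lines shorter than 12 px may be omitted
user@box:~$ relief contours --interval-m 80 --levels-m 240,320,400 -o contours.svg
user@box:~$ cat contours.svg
<g data-elev="240"><path d="M409 591l5-4 8-3 34-4 20-9 24-9 21 8 18-4 4 0 5 4 3 5 4 16"/><path d="M17 405l9-2 16-7 12-7 7-8 4-12-4-22 2-11 8-15 9-6 7 1 6 5 8 26 8 13 11 10 12 5 14-1 18-12 6-3 22 3 27-3 23 7 7-2 12-11 8 0 3 3 3 8 14 59-2 6-9 12-17 30-1 14 3 15 5 9 7 3 6-2 14-12 8-4 12-2 4 2 2 3-13 18-20 34-1 12 2 30"/></g><g data-elev="320"><path d="M368 473l10 1 12-2 5-5 0-8-5-4-9-4-10-1-8 2-6 4-2 6 4 6z"/><path d="M312 366l5 1 6-1 19-20 32-13 13-9 20-18 6-7 4-11-3-7-4-2-8 0-19 5-8 5-21 20-35 20-8 9-5 10 1 11z"/><path d="M591 366l-49-1-21-11-18-5-17-11-9-2-13 0-11 2-7 4-3 6 2 6 8 5 35 1 15 5 15 12 13 19 8 5 6-1 24-9 22 0"/><path d="M540 320l8 1 9-1 6-5 1-4-3-3-27-15-10-3-3 6 3 10 7 9z"/><path d="M393 249l5 0 5-3 2-4 0-6-2-5-4-3-6-1-6 0-6 4-1 6 4 8z"/><path d="M17 184l19 9 21 9 6 0 20-5 9 1 5 6 14 41 4 7 24 23 11 4 11-1 25-9 8 0 19 6 9-1 9-3 7-5 16-20 12-27 18-15 4-2 5 0 6 5 4 8 3 10-1 8-5 6-18 7-7 5-8 13-3 14 3 8 7 5 10 2 12-2 22-12 14-13 5-12-1-20 1-9 7-15 9-11 18-16 39-17 25-21 4-7 2-7-3-35 0-7 3-8 8-8 31-15 17-10 7-9 9-22"/><path d="M539 17l6 14 12 13 3 7-8 18-23 35-3 10 0 9 2 3 5 0 16-14 7-2 1 3 0 25 7 23 5 8 7 7 8 4 7 2"/></g><g data-elev="400"><path d="M194 195l6-1 4-6 0-8-3-6-4-4-8-2-7 0-6 3-4 6 2 6 9 7z"/><path d="M29 17l4 13 3 3 5 1 7-4 8-13"/><path d="M68 17l5 10 11 15-9 15-1 6 2 6 3 6 5 5 6 2 8 1 9-1 9-4 11-9 6-7-5-5-22-10-2-3 4-3 24-8 7 2 4 3 1 6-1 6-6 12 19 16 8 2 7 0 12-4 8-4 16-21 31-25 5-9"/><path d="M325 17l1 18 0 9-5 13-7 11-6 6-6 3-23 2-4 2-2 3-2 11 2 16 3 6 8 5 9 2 7-1 3-4 5-12 4-6 7-3 17-4 6-4 1-6 0-7-9-33 1-8 6-7 7-5 6 0 17 10 7 1 15-8 4-4 2-6"/></g>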